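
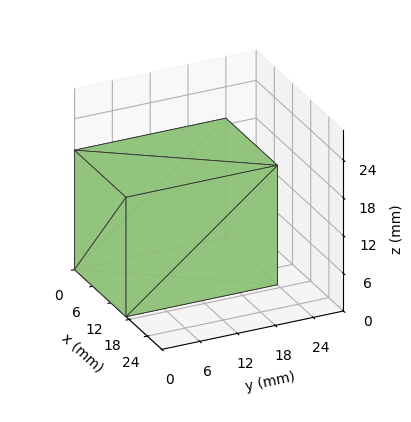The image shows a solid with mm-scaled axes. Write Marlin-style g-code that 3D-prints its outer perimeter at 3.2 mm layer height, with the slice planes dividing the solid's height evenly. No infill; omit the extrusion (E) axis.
Reading the render: the shape is a rectangular box, roughly 17 × 24 mm footprint and 19 mm tall (dimensions read to the nearest mm from the axis ticks). For the g-code, the solid's height is divided into equal slices at the stated Δz and each level perimeter traced with G1 moves after a G0 lift.

; perimeter-only toolpath
G21 ; units = mm
G90 ; absolute positioning
G28 ; home
; layer 1
G0 Z3.2
G0 X0.0 Y0.0
G1 X17.0 Y0.0
G1 X17.0 Y24.0
G1 X0.0 Y24.0
G1 X0.0 Y0.0
; layer 2
G0 Z6.3
G0 X0.0 Y0.0
G1 X17.0 Y0.0
G1 X17.0 Y24.0
G1 X0.0 Y24.0
G1 X0.0 Y0.0
; layer 3
G0 Z9.5
G0 X0.0 Y0.0
G1 X17.0 Y0.0
G1 X17.0 Y24.0
G1 X0.0 Y24.0
G1 X0.0 Y0.0
; layer 4
G0 Z12.7
G0 X0.0 Y0.0
G1 X17.0 Y0.0
G1 X17.0 Y24.0
G1 X0.0 Y24.0
G1 X0.0 Y0.0
; layer 5
G0 Z15.8
G0 X0.0 Y0.0
G1 X17.0 Y0.0
G1 X17.0 Y24.0
G1 X0.0 Y24.0
G1 X0.0 Y0.0
; layer 6
G0 Z19.0
G0 X0.0 Y0.0
G1 X17.0 Y0.0
G1 X17.0 Y24.0
G1 X0.0 Y24.0
G1 X0.0 Y0.0
M2 ; end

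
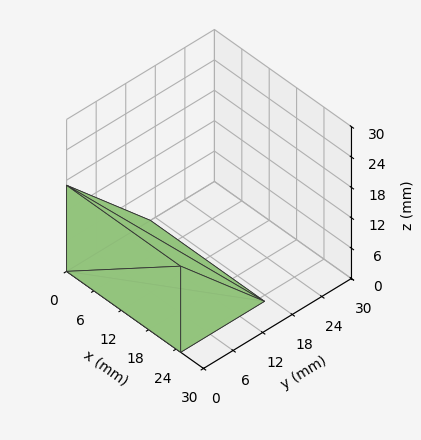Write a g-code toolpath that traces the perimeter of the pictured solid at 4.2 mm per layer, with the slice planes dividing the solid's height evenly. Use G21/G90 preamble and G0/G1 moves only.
Reading the render: the shape is a wedge (ramp): 25 × 17 mm base, rising to 17 mm along the y=0 edge and sloping linearly to z=0 at y=17 (dimensions read to the nearest mm from the axis ticks). For the g-code, the solid's height is divided into equal slices at the stated Δz and each level perimeter traced with G1 moves after a G0 lift.

; perimeter-only toolpath
G21 ; units = mm
G90 ; absolute positioning
G28 ; home
; layer 1
G0 Z4.2
G0 X0.0 Y0.0
G1 X25.0 Y0.0
G1 X25.0 Y12.8
G1 X0.0 Y12.8
G1 X0.0 Y0.0
; layer 2
G0 Z8.5
G0 X0.0 Y0.0
G1 X25.0 Y0.0
G1 X25.0 Y8.5
G1 X0.0 Y8.5
G1 X0.0 Y0.0
; layer 3
G0 Z12.8
G0 X0.0 Y0.0
G1 X25.0 Y0.0
G1 X25.0 Y4.2
G1 X0.0 Y4.2
G1 X0.0 Y0.0
M2 ; end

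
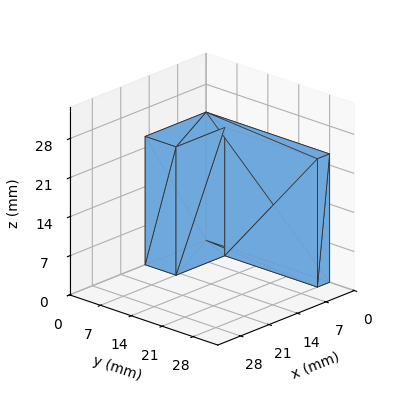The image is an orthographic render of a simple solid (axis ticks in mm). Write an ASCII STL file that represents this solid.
Reading the render: the shape is an L-shaped prism: outer 15 × 28 mm, arm thicknesses ≈ 7 mm (horizontal) and 3 mm (vertical), extruded 23 mm in z (dimensions read to the nearest mm from the axis ticks). For the STL, each face is triangulated and given an outward normal.

solid part
  facet normal 0.0000 0.0000 -1.0000
    outer loop
      vertex 15.0 7.0 0.0
      vertex 15.0 0.0 0.0
      vertex 0.0 0.0 0.0
    endloop
  endfacet
  facet normal 0.0000 0.0000 -1.0000
    outer loop
      vertex 3.0 7.0 0.0
      vertex 15.0 7.0 0.0
      vertex 0.0 0.0 0.0
    endloop
  endfacet
  facet normal 0.0000 0.0000 -1.0000
    outer loop
      vertex 3.0 28.0 0.0
      vertex 3.0 7.0 0.0
      vertex 0.0 0.0 0.0
    endloop
  endfacet
  facet normal 0.0000 0.0000 -1.0000
    outer loop
      vertex 0.0 28.0 0.0
      vertex 3.0 28.0 0.0
      vertex 0.0 0.0 0.0
    endloop
  endfacet
  facet normal 0.0000 0.0000 1.0000
    outer loop
      vertex 0.0 0.0 23.0
      vertex 15.0 0.0 23.0
      vertex 15.0 7.0 23.0
    endloop
  endfacet
  facet normal 0.0000 0.0000 1.0000
    outer loop
      vertex 0.0 0.0 23.0
      vertex 15.0 7.0 23.0
      vertex 3.0 7.0 23.0
    endloop
  endfacet
  facet normal 0.0000 0.0000 1.0000
    outer loop
      vertex 0.0 0.0 23.0
      vertex 3.0 7.0 23.0
      vertex 3.0 28.0 23.0
    endloop
  endfacet
  facet normal 0.0000 0.0000 1.0000
    outer loop
      vertex 0.0 0.0 23.0
      vertex 3.0 28.0 23.0
      vertex 0.0 28.0 23.0
    endloop
  endfacet
  facet normal 0.0000 -1.0000 0.0000
    outer loop
      vertex 0.0 0.0 0.0
      vertex 15.0 0.0 0.0
      vertex 15.0 0.0 23.0
    endloop
  endfacet
  facet normal 0.0000 -1.0000 0.0000
    outer loop
      vertex 0.0 0.0 0.0
      vertex 15.0 0.0 23.0
      vertex 0.0 0.0 23.0
    endloop
  endfacet
  facet normal 1.0000 0.0000 0.0000
    outer loop
      vertex 15.0 0.0 0.0
      vertex 15.0 7.0 0.0
      vertex 15.0 7.0 23.0
    endloop
  endfacet
  facet normal 1.0000 0.0000 0.0000
    outer loop
      vertex 15.0 0.0 0.0
      vertex 15.0 7.0 23.0
      vertex 15.0 0.0 23.0
    endloop
  endfacet
  facet normal 0.0000 1.0000 0.0000
    outer loop
      vertex 15.0 7.0 0.0
      vertex 3.0 7.0 0.0
      vertex 3.0 7.0 23.0
    endloop
  endfacet
  facet normal 0.0000 1.0000 0.0000
    outer loop
      vertex 15.0 7.0 0.0
      vertex 3.0 7.0 23.0
      vertex 15.0 7.0 23.0
    endloop
  endfacet
  facet normal 1.0000 0.0000 0.0000
    outer loop
      vertex 3.0 7.0 0.0
      vertex 3.0 28.0 0.0
      vertex 3.0 28.0 23.0
    endloop
  endfacet
  facet normal 1.0000 0.0000 0.0000
    outer loop
      vertex 3.0 7.0 0.0
      vertex 3.0 28.0 23.0
      vertex 3.0 7.0 23.0
    endloop
  endfacet
  facet normal 0.0000 1.0000 0.0000
    outer loop
      vertex 3.0 28.0 0.0
      vertex 0.0 28.0 0.0
      vertex 0.0 28.0 23.0
    endloop
  endfacet
  facet normal 0.0000 1.0000 0.0000
    outer loop
      vertex 3.0 28.0 0.0
      vertex 0.0 28.0 23.0
      vertex 3.0 28.0 23.0
    endloop
  endfacet
  facet normal -1.0000 0.0000 0.0000
    outer loop
      vertex 0.0 28.0 0.0
      vertex 0.0 0.0 0.0
      vertex 0.0 0.0 23.0
    endloop
  endfacet
  facet normal -1.0000 0.0000 0.0000
    outer loop
      vertex 0.0 28.0 0.0
      vertex 0.0 0.0 23.0
      vertex 0.0 28.0 23.0
    endloop
  endfacet
endsolid part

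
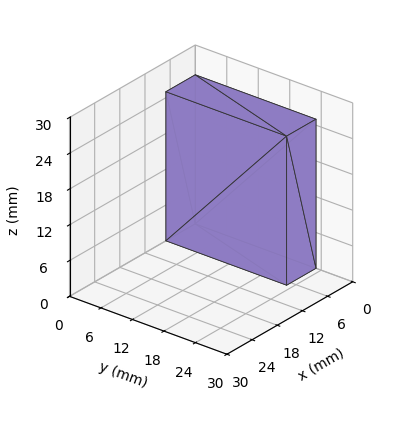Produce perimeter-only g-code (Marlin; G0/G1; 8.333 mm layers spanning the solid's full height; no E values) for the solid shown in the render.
Reading the render: the shape is a rectangular box, roughly 7 × 23 mm footprint and 25 mm tall (dimensions read to the nearest mm from the axis ticks). For the g-code, the solid's height is divided into equal slices at the stated Δz and each level perimeter traced with G1 moves after a G0 lift.

; perimeter-only toolpath
G21 ; units = mm
G90 ; absolute positioning
G28 ; home
; layer 1
G0 Z8.333
G0 X0.000 Y0.000
G1 X7.000 Y0.000
G1 X7.000 Y23.000
G1 X0.000 Y23.000
G1 X0.000 Y0.000
; layer 2
G0 Z16.667
G0 X0.000 Y0.000
G1 X7.000 Y0.000
G1 X7.000 Y23.000
G1 X0.000 Y23.000
G1 X0.000 Y0.000
; layer 3
G0 Z25.000
G0 X0.000 Y0.000
G1 X7.000 Y0.000
G1 X7.000 Y23.000
G1 X0.000 Y23.000
G1 X0.000 Y0.000
M2 ; end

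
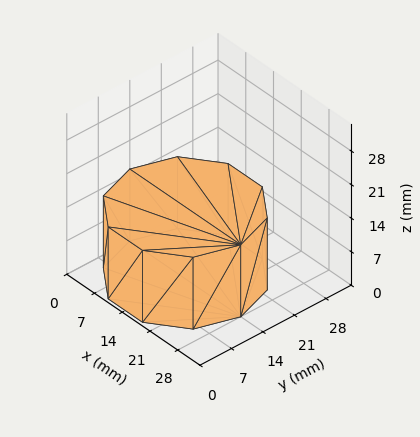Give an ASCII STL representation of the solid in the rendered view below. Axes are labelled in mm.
Reading the render: the shape is a regular 10-sided prism (a cylinder approximated with 10 flat sides), circumscribed radius ≈ 14 mm, height ≈ 15 mm (dimensions read to the nearest mm from the axis ticks). For the STL, each face is triangulated and given an outward normal.

solid part
  facet normal 0.0000 0.0000 -1.0000
    outer loop
      vertex 18.33 27.31 0.00
      vertex 25.33 22.23 0.00
      vertex 28.00 14.00 0.00
    endloop
  endfacet
  facet normal 0.0000 0.0000 -1.0000
    outer loop
      vertex 9.67 27.31 0.00
      vertex 18.33 27.31 0.00
      vertex 28.00 14.00 0.00
    endloop
  endfacet
  facet normal 0.0000 0.0000 -1.0000
    outer loop
      vertex 2.67 22.23 0.00
      vertex 9.67 27.31 0.00
      vertex 28.00 14.00 0.00
    endloop
  endfacet
  facet normal 0.0000 0.0000 -1.0000
    outer loop
      vertex 0.00 14.00 0.00
      vertex 2.67 22.23 0.00
      vertex 28.00 14.00 0.00
    endloop
  endfacet
  facet normal 0.0000 0.0000 -1.0000
    outer loop
      vertex 2.67 5.77 0.00
      vertex 0.00 14.00 0.00
      vertex 28.00 14.00 0.00
    endloop
  endfacet
  facet normal 0.0000 0.0000 -1.0000
    outer loop
      vertex 9.67 0.69 0.00
      vertex 2.67 5.77 0.00
      vertex 28.00 14.00 0.00
    endloop
  endfacet
  facet normal 0.0000 0.0000 -1.0000
    outer loop
      vertex 18.33 0.69 0.00
      vertex 9.67 0.69 0.00
      vertex 28.00 14.00 0.00
    endloop
  endfacet
  facet normal 0.0000 0.0000 -1.0000
    outer loop
      vertex 25.33 5.77 0.00
      vertex 18.33 0.69 0.00
      vertex 28.00 14.00 0.00
    endloop
  endfacet
  facet normal 0.0000 0.0000 1.0000
    outer loop
      vertex 28.00 14.00 15.00
      vertex 25.33 22.23 15.00
      vertex 18.33 27.31 15.00
    endloop
  endfacet
  facet normal 0.0000 0.0000 1.0000
    outer loop
      vertex 28.00 14.00 15.00
      vertex 18.33 27.31 15.00
      vertex 9.67 27.31 15.00
    endloop
  endfacet
  facet normal 0.0000 0.0000 1.0000
    outer loop
      vertex 28.00 14.00 15.00
      vertex 9.67 27.31 15.00
      vertex 2.67 22.23 15.00
    endloop
  endfacet
  facet normal 0.0000 0.0000 1.0000
    outer loop
      vertex 28.00 14.00 15.00
      vertex 2.67 22.23 15.00
      vertex 0.00 14.00 15.00
    endloop
  endfacet
  facet normal 0.0000 0.0000 1.0000
    outer loop
      vertex 28.00 14.00 15.00
      vertex 0.00 14.00 15.00
      vertex 2.67 5.77 15.00
    endloop
  endfacet
  facet normal 0.0000 0.0000 1.0000
    outer loop
      vertex 28.00 14.00 15.00
      vertex 2.67 5.77 15.00
      vertex 9.67 0.69 15.00
    endloop
  endfacet
  facet normal 0.0000 0.0000 1.0000
    outer loop
      vertex 28.00 14.00 15.00
      vertex 9.67 0.69 15.00
      vertex 18.33 0.69 15.00
    endloop
  endfacet
  facet normal 0.0000 0.0000 1.0000
    outer loop
      vertex 28.00 14.00 15.00
      vertex 18.33 0.69 15.00
      vertex 25.33 5.77 15.00
    endloop
  endfacet
  facet normal 0.9512 0.3086 0.0000
    outer loop
      vertex 28.00 14.00 0.00
      vertex 25.33 22.23 0.00
      vertex 25.33 22.23 15.00
    endloop
  endfacet
  facet normal 0.9512 0.3086 0.0000
    outer loop
      vertex 28.00 14.00 0.00
      vertex 25.33 22.23 15.00
      vertex 28.00 14.00 15.00
    endloop
  endfacet
  facet normal 0.5873 0.8093 0.0000
    outer loop
      vertex 25.33 22.23 0.00
      vertex 18.33 27.31 0.00
      vertex 18.33 27.31 15.00
    endloop
  endfacet
  facet normal 0.5873 0.8093 0.0000
    outer loop
      vertex 25.33 22.23 0.00
      vertex 18.33 27.31 15.00
      vertex 25.33 22.23 15.00
    endloop
  endfacet
  facet normal 0.0000 1.0000 0.0000
    outer loop
      vertex 18.33 27.31 0.00
      vertex 9.67 27.31 0.00
      vertex 9.67 27.31 15.00
    endloop
  endfacet
  facet normal 0.0000 1.0000 0.0000
    outer loop
      vertex 18.33 27.31 0.00
      vertex 9.67 27.31 15.00
      vertex 18.33 27.31 15.00
    endloop
  endfacet
  facet normal -0.5873 0.8093 0.0000
    outer loop
      vertex 9.67 27.31 0.00
      vertex 2.67 22.23 0.00
      vertex 2.67 22.23 15.00
    endloop
  endfacet
  facet normal -0.5873 0.8093 0.0000
    outer loop
      vertex 9.67 27.31 0.00
      vertex 2.67 22.23 15.00
      vertex 9.67 27.31 15.00
    endloop
  endfacet
  facet normal -0.9512 0.3086 0.0000
    outer loop
      vertex 2.67 22.23 0.00
      vertex 0.00 14.00 0.00
      vertex 0.00 14.00 15.00
    endloop
  endfacet
  facet normal -0.9512 0.3086 0.0000
    outer loop
      vertex 2.67 22.23 0.00
      vertex 0.00 14.00 15.00
      vertex 2.67 22.23 15.00
    endloop
  endfacet
  facet normal -0.9512 -0.3086 0.0000
    outer loop
      vertex 0.00 14.00 0.00
      vertex 2.67 5.77 0.00
      vertex 2.67 5.77 15.00
    endloop
  endfacet
  facet normal -0.9512 -0.3086 0.0000
    outer loop
      vertex 0.00 14.00 0.00
      vertex 2.67 5.77 15.00
      vertex 0.00 14.00 15.00
    endloop
  endfacet
  facet normal -0.5873 -0.8093 0.0000
    outer loop
      vertex 2.67 5.77 0.00
      vertex 9.67 0.69 0.00
      vertex 9.67 0.69 15.00
    endloop
  endfacet
  facet normal -0.5873 -0.8093 0.0000
    outer loop
      vertex 2.67 5.77 0.00
      vertex 9.67 0.69 15.00
      vertex 2.67 5.77 15.00
    endloop
  endfacet
  facet normal 0.0000 -1.0000 0.0000
    outer loop
      vertex 9.67 0.69 0.00
      vertex 18.33 0.69 0.00
      vertex 18.33 0.69 15.00
    endloop
  endfacet
  facet normal 0.0000 -1.0000 0.0000
    outer loop
      vertex 9.67 0.69 0.00
      vertex 18.33 0.69 15.00
      vertex 9.67 0.69 15.00
    endloop
  endfacet
  facet normal 0.5873 -0.8093 0.0000
    outer loop
      vertex 18.33 0.69 0.00
      vertex 25.33 5.77 0.00
      vertex 25.33 5.77 15.00
    endloop
  endfacet
  facet normal 0.5873 -0.8093 0.0000
    outer loop
      vertex 18.33 0.69 0.00
      vertex 25.33 5.77 15.00
      vertex 18.33 0.69 15.00
    endloop
  endfacet
  facet normal 0.9512 -0.3086 0.0000
    outer loop
      vertex 25.33 5.77 0.00
      vertex 28.00 14.00 0.00
      vertex 28.00 14.00 15.00
    endloop
  endfacet
  facet normal 0.9512 -0.3086 0.0000
    outer loop
      vertex 25.33 5.77 0.00
      vertex 28.00 14.00 15.00
      vertex 25.33 5.77 15.00
    endloop
  endfacet
endsolid part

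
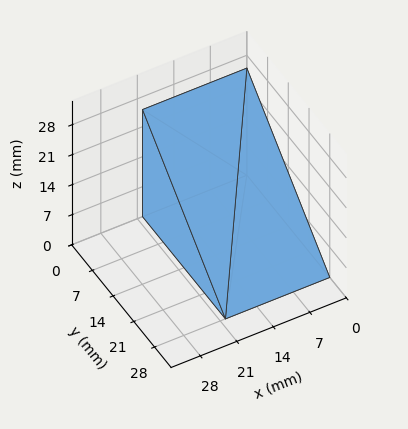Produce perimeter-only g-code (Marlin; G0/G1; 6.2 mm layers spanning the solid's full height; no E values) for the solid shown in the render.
Reading the render: the shape is a wedge (ramp): 20 × 28 mm base, rising to 25 mm along the y=0 edge and sloping linearly to z=0 at y=28 (dimensions read to the nearest mm from the axis ticks). For the g-code, the solid's height is divided into equal slices at the stated Δz and each level perimeter traced with G1 moves after a G0 lift.

; perimeter-only toolpath
G21 ; units = mm
G90 ; absolute positioning
G28 ; home
; layer 1
G0 Z6.2
G0 X0.0 Y0.0
G1 X20.0 Y0.0
G1 X20.0 Y21.0
G1 X0.0 Y21.0
G1 X0.0 Y0.0
; layer 2
G0 Z12.5
G0 X0.0 Y0.0
G1 X20.0 Y0.0
G1 X20.0 Y14.0
G1 X0.0 Y14.0
G1 X0.0 Y0.0
; layer 3
G0 Z18.8
G0 X0.0 Y0.0
G1 X20.0 Y0.0
G1 X20.0 Y7.0
G1 X0.0 Y7.0
G1 X0.0 Y0.0
M2 ; end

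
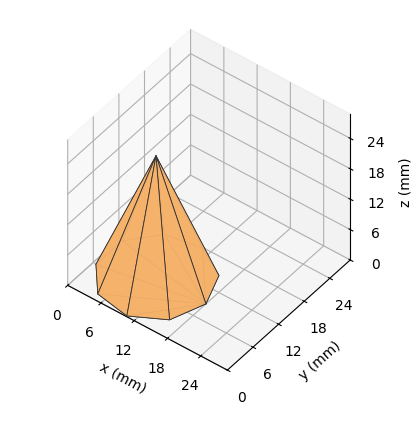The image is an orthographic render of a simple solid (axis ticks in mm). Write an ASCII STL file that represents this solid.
Reading the render: the shape is a regular 9-sided pyramid, base circumscribed radius ≈ 9 mm, apex at z ≈ 24 mm (dimensions read to the nearest mm from the axis ticks). For the STL, each face is triangulated and given an outward normal.

solid part
  facet normal 0.0000 0.0000 -1.0000
    outer loop
      vertex 10.563 17.863 0.000
      vertex 15.894 14.785 0.000
      vertex 18.000 9.000 0.000
    endloop
  endfacet
  facet normal 0.0000 0.0000 -1.0000
    outer loop
      vertex 4.500 16.794 0.000
      vertex 10.563 17.863 0.000
      vertex 18.000 9.000 0.000
    endloop
  endfacet
  facet normal 0.0000 0.0000 -1.0000
    outer loop
      vertex 0.543 12.078 0.000
      vertex 4.500 16.794 0.000
      vertex 18.000 9.000 0.000
    endloop
  endfacet
  facet normal 0.0000 0.0000 -1.0000
    outer loop
      vertex 0.543 5.922 0.000
      vertex 0.543 12.078 0.000
      vertex 18.000 9.000 0.000
    endloop
  endfacet
  facet normal 0.0000 0.0000 -1.0000
    outer loop
      vertex 4.500 1.206 0.000
      vertex 0.543 5.922 0.000
      vertex 18.000 9.000 0.000
    endloop
  endfacet
  facet normal 0.0000 0.0000 -1.0000
    outer loop
      vertex 10.563 0.137 0.000
      vertex 4.500 1.206 0.000
      vertex 18.000 9.000 0.000
    endloop
  endfacet
  facet normal 0.0000 0.0000 -1.0000
    outer loop
      vertex 15.894 3.215 0.000
      vertex 10.563 0.137 0.000
      vertex 18.000 9.000 0.000
    endloop
  endfacet
  facet normal 0.8863 0.3226 0.3323
    outer loop
      vertex 18.000 9.000 0.000
      vertex 15.894 14.785 0.000
      vertex 9.000 9.000 24.000
    endloop
  endfacet
  facet normal 0.4716 0.8168 0.3323
    outer loop
      vertex 15.894 14.785 0.000
      vertex 10.563 17.863 0.000
      vertex 9.000 9.000 24.000
    endloop
  endfacet
  facet normal -0.1638 0.9288 0.3323
    outer loop
      vertex 10.563 17.863 0.000
      vertex 4.500 16.794 0.000
      vertex 9.000 9.000 24.000
    endloop
  endfacet
  facet normal -0.7225 0.6062 0.3323
    outer loop
      vertex 4.500 16.794 0.000
      vertex 0.543 12.078 0.000
      vertex 9.000 9.000 24.000
    endloop
  endfacet
  facet normal -0.9432 0.0000 0.3323
    outer loop
      vertex 0.543 12.078 0.000
      vertex 0.543 5.922 0.000
      vertex 9.000 9.000 24.000
    endloop
  endfacet
  facet normal -0.7225 -0.6062 0.3323
    outer loop
      vertex 0.543 5.922 0.000
      vertex 4.500 1.206 0.000
      vertex 9.000 9.000 24.000
    endloop
  endfacet
  facet normal -0.1638 -0.9288 0.3323
    outer loop
      vertex 4.500 1.206 0.000
      vertex 10.563 0.137 0.000
      vertex 9.000 9.000 24.000
    endloop
  endfacet
  facet normal 0.4716 -0.8168 0.3323
    outer loop
      vertex 10.563 0.137 0.000
      vertex 15.894 3.215 0.000
      vertex 9.000 9.000 24.000
    endloop
  endfacet
  facet normal 0.8863 -0.3226 0.3323
    outer loop
      vertex 15.894 3.215 0.000
      vertex 18.000 9.000 0.000
      vertex 9.000 9.000 24.000
    endloop
  endfacet
endsolid part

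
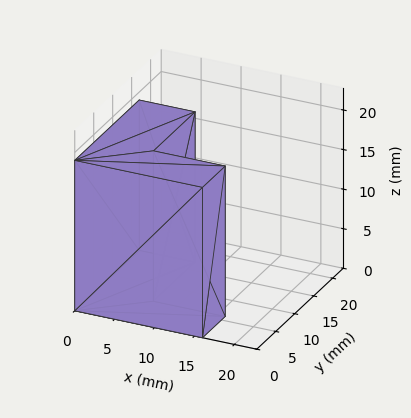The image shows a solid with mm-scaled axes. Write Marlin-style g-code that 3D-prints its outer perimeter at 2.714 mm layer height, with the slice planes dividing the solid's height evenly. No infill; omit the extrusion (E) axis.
Reading the render: the shape is an L-shaped prism: outer 16 × 17 mm, arm thicknesses ≈ 6 mm (horizontal) and 7 mm (vertical), extruded 19 mm in z (dimensions read to the nearest mm from the axis ticks). For the g-code, the solid's height is divided into equal slices at the stated Δz and each level perimeter traced with G1 moves after a G0 lift.

; perimeter-only toolpath
G21 ; units = mm
G90 ; absolute positioning
G28 ; home
; layer 1
G0 Z2.714
G0 X0.000 Y0.000
G1 X16.000 Y0.000
G1 X16.000 Y6.000
G1 X7.000 Y6.000
G1 X7.000 Y17.000
G1 X0.000 Y17.000
G1 X0.000 Y0.000
; layer 2
G0 Z5.429
G0 X0.000 Y0.000
G1 X16.000 Y0.000
G1 X16.000 Y6.000
G1 X7.000 Y6.000
G1 X7.000 Y17.000
G1 X0.000 Y17.000
G1 X0.000 Y0.000
; layer 3
G0 Z8.143
G0 X0.000 Y0.000
G1 X16.000 Y0.000
G1 X16.000 Y6.000
G1 X7.000 Y6.000
G1 X7.000 Y17.000
G1 X0.000 Y17.000
G1 X0.000 Y0.000
; layer 4
G0 Z10.857
G0 X0.000 Y0.000
G1 X16.000 Y0.000
G1 X16.000 Y6.000
G1 X7.000 Y6.000
G1 X7.000 Y17.000
G1 X0.000 Y17.000
G1 X0.000 Y0.000
; layer 5
G0 Z13.571
G0 X0.000 Y0.000
G1 X16.000 Y0.000
G1 X16.000 Y6.000
G1 X7.000 Y6.000
G1 X7.000 Y17.000
G1 X0.000 Y17.000
G1 X0.000 Y0.000
; layer 6
G0 Z16.286
G0 X0.000 Y0.000
G1 X16.000 Y0.000
G1 X16.000 Y6.000
G1 X7.000 Y6.000
G1 X7.000 Y17.000
G1 X0.000 Y17.000
G1 X0.000 Y0.000
; layer 7
G0 Z19.000
G0 X0.000 Y0.000
G1 X16.000 Y0.000
G1 X16.000 Y6.000
G1 X7.000 Y6.000
G1 X7.000 Y17.000
G1 X0.000 Y17.000
G1 X0.000 Y0.000
M2 ; end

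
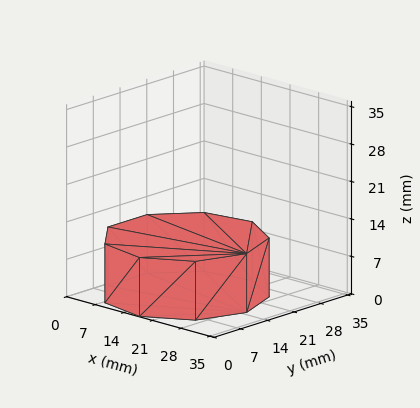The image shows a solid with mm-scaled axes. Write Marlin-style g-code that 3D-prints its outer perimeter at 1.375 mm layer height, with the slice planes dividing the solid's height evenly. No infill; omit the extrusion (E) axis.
Reading the render: the shape is a regular 9-sided prism (a cylinder approximated with 9 flat sides), circumscribed radius ≈ 15 mm, height ≈ 11 mm (dimensions read to the nearest mm from the axis ticks). For the g-code, the solid's height is divided into equal slices at the stated Δz and each level perimeter traced with G1 moves after a G0 lift.

; perimeter-only toolpath
G21 ; units = mm
G90 ; absolute positioning
G28 ; home
; layer 1
G0 Z1.375
G0 X30.000 Y15.000
G1 X26.491 Y24.642
G1 X17.605 Y29.772
G1 X7.500 Y27.990
G1 X0.905 Y20.130
G1 X0.905 Y9.870
G1 X7.500 Y2.010
G1 X17.605 Y0.228
G1 X26.491 Y5.358
G1 X30.000 Y15.000
; layer 2
G0 Z2.750
G0 X30.000 Y15.000
G1 X26.491 Y24.642
G1 X17.605 Y29.772
G1 X7.500 Y27.990
G1 X0.905 Y20.130
G1 X0.905 Y9.870
G1 X7.500 Y2.010
G1 X17.605 Y0.228
G1 X26.491 Y5.358
G1 X30.000 Y15.000
; layer 3
G0 Z4.125
G0 X30.000 Y15.000
G1 X26.491 Y24.642
G1 X17.605 Y29.772
G1 X7.500 Y27.990
G1 X0.905 Y20.130
G1 X0.905 Y9.870
G1 X7.500 Y2.010
G1 X17.605 Y0.228
G1 X26.491 Y5.358
G1 X30.000 Y15.000
; layer 4
G0 Z5.500
G0 X30.000 Y15.000
G1 X26.491 Y24.642
G1 X17.605 Y29.772
G1 X7.500 Y27.990
G1 X0.905 Y20.130
G1 X0.905 Y9.870
G1 X7.500 Y2.010
G1 X17.605 Y0.228
G1 X26.491 Y5.358
G1 X30.000 Y15.000
; layer 5
G0 Z6.875
G0 X30.000 Y15.000
G1 X26.491 Y24.642
G1 X17.605 Y29.772
G1 X7.500 Y27.990
G1 X0.905 Y20.130
G1 X0.905 Y9.870
G1 X7.500 Y2.010
G1 X17.605 Y0.228
G1 X26.491 Y5.358
G1 X30.000 Y15.000
; layer 6
G0 Z8.250
G0 X30.000 Y15.000
G1 X26.491 Y24.642
G1 X17.605 Y29.772
G1 X7.500 Y27.990
G1 X0.905 Y20.130
G1 X0.905 Y9.870
G1 X7.500 Y2.010
G1 X17.605 Y0.228
G1 X26.491 Y5.358
G1 X30.000 Y15.000
; layer 7
G0 Z9.625
G0 X30.000 Y15.000
G1 X26.491 Y24.642
G1 X17.605 Y29.772
G1 X7.500 Y27.990
G1 X0.905 Y20.130
G1 X0.905 Y9.870
G1 X7.500 Y2.010
G1 X17.605 Y0.228
G1 X26.491 Y5.358
G1 X30.000 Y15.000
; layer 8
G0 Z11.000
G0 X30.000 Y15.000
G1 X26.491 Y24.642
G1 X17.605 Y29.772
G1 X7.500 Y27.990
G1 X0.905 Y20.130
G1 X0.905 Y9.870
G1 X7.500 Y2.010
G1 X17.605 Y0.228
G1 X26.491 Y5.358
G1 X30.000 Y15.000
M2 ; end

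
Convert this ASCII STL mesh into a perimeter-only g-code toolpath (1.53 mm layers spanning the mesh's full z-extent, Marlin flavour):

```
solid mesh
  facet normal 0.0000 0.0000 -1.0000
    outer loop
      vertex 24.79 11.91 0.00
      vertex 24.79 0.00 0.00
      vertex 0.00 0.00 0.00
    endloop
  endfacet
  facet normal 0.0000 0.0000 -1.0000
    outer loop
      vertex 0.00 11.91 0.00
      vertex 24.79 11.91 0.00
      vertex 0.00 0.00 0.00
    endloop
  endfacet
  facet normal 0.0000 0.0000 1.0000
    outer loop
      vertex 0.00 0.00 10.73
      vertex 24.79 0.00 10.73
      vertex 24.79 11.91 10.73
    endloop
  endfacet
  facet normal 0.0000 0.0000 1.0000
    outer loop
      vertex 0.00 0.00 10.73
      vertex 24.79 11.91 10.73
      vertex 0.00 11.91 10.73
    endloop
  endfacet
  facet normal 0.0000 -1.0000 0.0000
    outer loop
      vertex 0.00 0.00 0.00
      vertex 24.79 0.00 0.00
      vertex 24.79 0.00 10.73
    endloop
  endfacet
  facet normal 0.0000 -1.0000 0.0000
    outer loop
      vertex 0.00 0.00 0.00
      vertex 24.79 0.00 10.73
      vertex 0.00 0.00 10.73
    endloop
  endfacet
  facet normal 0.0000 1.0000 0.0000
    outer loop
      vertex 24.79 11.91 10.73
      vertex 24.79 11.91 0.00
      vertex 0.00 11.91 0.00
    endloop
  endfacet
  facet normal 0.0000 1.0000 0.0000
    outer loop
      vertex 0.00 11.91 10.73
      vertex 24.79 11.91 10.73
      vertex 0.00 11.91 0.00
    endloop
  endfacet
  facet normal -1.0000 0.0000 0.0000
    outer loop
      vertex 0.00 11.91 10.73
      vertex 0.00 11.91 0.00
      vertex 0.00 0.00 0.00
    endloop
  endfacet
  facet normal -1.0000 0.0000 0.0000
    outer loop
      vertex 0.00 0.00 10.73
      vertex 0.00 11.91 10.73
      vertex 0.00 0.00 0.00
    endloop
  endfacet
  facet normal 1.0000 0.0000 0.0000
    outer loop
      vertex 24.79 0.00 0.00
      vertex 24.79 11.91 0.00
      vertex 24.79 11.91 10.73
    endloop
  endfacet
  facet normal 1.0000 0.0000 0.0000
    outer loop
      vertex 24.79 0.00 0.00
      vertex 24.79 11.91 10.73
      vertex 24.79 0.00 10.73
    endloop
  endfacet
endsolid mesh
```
; perimeter-only toolpath
G21 ; units = mm
G90 ; absolute positioning
G28 ; home
; layer 1
G0 Z1.53
G0 X0.00 Y0.00
G1 X24.79 Y0.00
G1 X24.79 Y11.91
G1 X0.00 Y11.91
G1 X0.00 Y0.00
; layer 2
G0 Z3.07
G0 X0.00 Y0.00
G1 X24.79 Y0.00
G1 X24.79 Y11.91
G1 X0.00 Y11.91
G1 X0.00 Y0.00
; layer 3
G0 Z4.60
G0 X0.00 Y0.00
G1 X24.79 Y0.00
G1 X24.79 Y11.91
G1 X0.00 Y11.91
G1 X0.00 Y0.00
; layer 4
G0 Z6.13
G0 X0.00 Y0.00
G1 X24.79 Y0.00
G1 X24.79 Y11.91
G1 X0.00 Y11.91
G1 X0.00 Y0.00
; layer 5
G0 Z7.66
G0 X0.00 Y0.00
G1 X24.79 Y0.00
G1 X24.79 Y11.91
G1 X0.00 Y11.91
G1 X0.00 Y0.00
; layer 6
G0 Z9.20
G0 X0.00 Y0.00
G1 X24.79 Y0.00
G1 X24.79 Y11.91
G1 X0.00 Y11.91
G1 X0.00 Y0.00
; layer 7
G0 Z10.73
G0 X0.00 Y0.00
G1 X24.79 Y0.00
G1 X24.79 Y11.91
G1 X0.00 Y11.91
G1 X0.00 Y0.00
M2 ; end

The solid is a rectangular box, roughly 24.8 × 11.9 mm footprint and 10.7 mm tall. Slicing at Δz = 1.53 mm — 7 equal slices spanning the solid's height, so layer i sits at z = i·h/7 — gives 7 non-empty perimeters. Each is a 4-segment closed polygon; G0 lifts to the layer z and rapids to the start vertex, then G1 traces the edges.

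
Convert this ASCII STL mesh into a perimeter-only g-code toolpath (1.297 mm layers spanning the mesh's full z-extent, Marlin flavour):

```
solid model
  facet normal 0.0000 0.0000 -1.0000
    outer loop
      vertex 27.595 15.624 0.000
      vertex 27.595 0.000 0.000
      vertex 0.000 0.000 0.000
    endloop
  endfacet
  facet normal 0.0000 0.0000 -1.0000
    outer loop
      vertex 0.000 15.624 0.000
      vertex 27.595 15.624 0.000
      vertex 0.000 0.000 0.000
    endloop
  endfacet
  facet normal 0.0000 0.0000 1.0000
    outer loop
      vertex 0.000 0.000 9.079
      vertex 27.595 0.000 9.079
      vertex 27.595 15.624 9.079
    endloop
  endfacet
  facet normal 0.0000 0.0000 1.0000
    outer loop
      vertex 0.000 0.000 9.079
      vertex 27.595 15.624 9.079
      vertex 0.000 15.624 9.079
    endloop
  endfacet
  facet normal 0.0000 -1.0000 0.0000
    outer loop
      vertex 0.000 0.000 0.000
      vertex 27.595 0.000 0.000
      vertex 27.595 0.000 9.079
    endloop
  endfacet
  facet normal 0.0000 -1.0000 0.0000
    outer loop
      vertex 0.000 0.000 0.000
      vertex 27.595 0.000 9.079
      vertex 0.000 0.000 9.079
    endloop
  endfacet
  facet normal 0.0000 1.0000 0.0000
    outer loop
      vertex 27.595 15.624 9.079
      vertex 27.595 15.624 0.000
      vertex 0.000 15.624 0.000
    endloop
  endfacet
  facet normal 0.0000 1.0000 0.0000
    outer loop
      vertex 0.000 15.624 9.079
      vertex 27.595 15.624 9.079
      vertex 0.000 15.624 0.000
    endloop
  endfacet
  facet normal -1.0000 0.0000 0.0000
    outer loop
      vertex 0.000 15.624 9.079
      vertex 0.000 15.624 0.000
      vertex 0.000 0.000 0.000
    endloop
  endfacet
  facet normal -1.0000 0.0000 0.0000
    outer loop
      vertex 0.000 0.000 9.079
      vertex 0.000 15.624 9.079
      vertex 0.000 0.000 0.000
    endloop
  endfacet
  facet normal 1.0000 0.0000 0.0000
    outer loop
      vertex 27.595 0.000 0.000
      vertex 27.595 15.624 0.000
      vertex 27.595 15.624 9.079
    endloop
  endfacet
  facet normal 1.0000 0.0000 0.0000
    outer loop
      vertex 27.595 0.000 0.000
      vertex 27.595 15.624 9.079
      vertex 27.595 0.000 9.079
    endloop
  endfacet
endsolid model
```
; perimeter-only toolpath
G21 ; units = mm
G90 ; absolute positioning
G28 ; home
; layer 1
G0 Z1.297
G0 X0.000 Y0.000
G1 X27.595 Y0.000
G1 X27.595 Y15.624
G1 X0.000 Y15.624
G1 X0.000 Y0.000
; layer 2
G0 Z2.594
G0 X0.000 Y0.000
G1 X27.595 Y0.000
G1 X27.595 Y15.624
G1 X0.000 Y15.624
G1 X0.000 Y0.000
; layer 3
G0 Z3.891
G0 X0.000 Y0.000
G1 X27.595 Y0.000
G1 X27.595 Y15.624
G1 X0.000 Y15.624
G1 X0.000 Y0.000
; layer 4
G0 Z5.188
G0 X0.000 Y0.000
G1 X27.595 Y0.000
G1 X27.595 Y15.624
G1 X0.000 Y15.624
G1 X0.000 Y0.000
; layer 5
G0 Z6.485
G0 X0.000 Y0.000
G1 X27.595 Y0.000
G1 X27.595 Y15.624
G1 X0.000 Y15.624
G1 X0.000 Y0.000
; layer 6
G0 Z7.782
G0 X0.000 Y0.000
G1 X27.595 Y0.000
G1 X27.595 Y15.624
G1 X0.000 Y15.624
G1 X0.000 Y0.000
; layer 7
G0 Z9.079
G0 X0.000 Y0.000
G1 X27.595 Y0.000
G1 X27.595 Y15.624
G1 X0.000 Y15.624
G1 X0.000 Y0.000
M2 ; end

The solid is a rectangular box, roughly 27.6 × 15.6 mm footprint and 9.08 mm tall. Slicing at Δz = 1.297 mm — 7 equal slices spanning the solid's height, so layer i sits at z = i·h/7 — gives 7 non-empty perimeters. Each is a 4-segment closed polygon; G0 lifts to the layer z and rapids to the start vertex, then G1 traces the edges.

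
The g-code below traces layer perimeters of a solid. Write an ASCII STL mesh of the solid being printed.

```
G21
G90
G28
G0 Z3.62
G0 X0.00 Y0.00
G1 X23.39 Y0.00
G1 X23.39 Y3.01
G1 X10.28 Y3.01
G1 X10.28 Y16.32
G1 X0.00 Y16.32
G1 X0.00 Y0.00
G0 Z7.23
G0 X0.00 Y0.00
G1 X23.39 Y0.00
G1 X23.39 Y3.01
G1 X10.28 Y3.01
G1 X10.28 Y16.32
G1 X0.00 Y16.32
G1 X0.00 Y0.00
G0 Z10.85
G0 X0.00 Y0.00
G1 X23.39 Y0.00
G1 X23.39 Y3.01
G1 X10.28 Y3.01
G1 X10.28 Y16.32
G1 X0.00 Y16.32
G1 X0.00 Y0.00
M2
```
solid part
  facet normal 0.0000 0.0000 -1.0000
    outer loop
      vertex 23.39 3.01 0.00
      vertex 23.39 0.00 0.00
      vertex 0.00 0.00 0.00
    endloop
  endfacet
  facet normal 0.0000 0.0000 -1.0000
    outer loop
      vertex 10.28 3.01 0.00
      vertex 23.39 3.01 0.00
      vertex 0.00 0.00 0.00
    endloop
  endfacet
  facet normal 0.0000 0.0000 -1.0000
    outer loop
      vertex 10.28 16.32 0.00
      vertex 10.28 3.01 0.00
      vertex 0.00 0.00 0.00
    endloop
  endfacet
  facet normal 0.0000 0.0000 -1.0000
    outer loop
      vertex 0.00 16.32 0.00
      vertex 10.28 16.32 0.00
      vertex 0.00 0.00 0.00
    endloop
  endfacet
  facet normal 0.0000 0.0000 1.0000
    outer loop
      vertex 0.00 0.00 10.85
      vertex 23.39 0.00 10.85
      vertex 23.39 3.01 10.85
    endloop
  endfacet
  facet normal 0.0000 0.0000 1.0000
    outer loop
      vertex 0.00 0.00 10.85
      vertex 23.39 3.01 10.85
      vertex 10.28 3.01 10.85
    endloop
  endfacet
  facet normal 0.0000 0.0000 1.0000
    outer loop
      vertex 0.00 0.00 10.85
      vertex 10.28 3.01 10.85
      vertex 10.28 16.32 10.85
    endloop
  endfacet
  facet normal 0.0000 0.0000 1.0000
    outer loop
      vertex 0.00 0.00 10.85
      vertex 10.28 16.32 10.85
      vertex 0.00 16.32 10.85
    endloop
  endfacet
  facet normal 0.0000 -1.0000 0.0000
    outer loop
      vertex 0.00 0.00 0.00
      vertex 23.39 0.00 0.00
      vertex 23.39 0.00 10.85
    endloop
  endfacet
  facet normal 0.0000 -1.0000 0.0000
    outer loop
      vertex 0.00 0.00 0.00
      vertex 23.39 0.00 10.85
      vertex 0.00 0.00 10.85
    endloop
  endfacet
  facet normal 1.0000 0.0000 0.0000
    outer loop
      vertex 23.39 0.00 0.00
      vertex 23.39 3.01 0.00
      vertex 23.39 3.01 10.85
    endloop
  endfacet
  facet normal 1.0000 0.0000 0.0000
    outer loop
      vertex 23.39 0.00 0.00
      vertex 23.39 3.01 10.85
      vertex 23.39 0.00 10.85
    endloop
  endfacet
  facet normal 0.0000 1.0000 0.0000
    outer loop
      vertex 23.39 3.01 0.00
      vertex 10.28 3.01 0.00
      vertex 10.28 3.01 10.85
    endloop
  endfacet
  facet normal 0.0000 1.0000 0.0000
    outer loop
      vertex 23.39 3.01 0.00
      vertex 10.28 3.01 10.85
      vertex 23.39 3.01 10.85
    endloop
  endfacet
  facet normal 1.0000 0.0000 0.0000
    outer loop
      vertex 10.28 3.01 0.00
      vertex 10.28 16.32 0.00
      vertex 10.28 16.32 10.85
    endloop
  endfacet
  facet normal 1.0000 0.0000 0.0000
    outer loop
      vertex 10.28 3.01 0.00
      vertex 10.28 16.32 10.85
      vertex 10.28 3.01 10.85
    endloop
  endfacet
  facet normal 0.0000 1.0000 0.0000
    outer loop
      vertex 10.28 16.32 0.00
      vertex 0.00 16.32 0.00
      vertex 0.00 16.32 10.85
    endloop
  endfacet
  facet normal 0.0000 1.0000 0.0000
    outer loop
      vertex 10.28 16.32 0.00
      vertex 0.00 16.32 10.85
      vertex 10.28 16.32 10.85
    endloop
  endfacet
  facet normal -1.0000 0.0000 0.0000
    outer loop
      vertex 0.00 16.32 0.00
      vertex 0.00 0.00 0.00
      vertex 0.00 0.00 10.85
    endloop
  endfacet
  facet normal -1.0000 0.0000 0.0000
    outer loop
      vertex 0.00 16.32 0.00
      vertex 0.00 0.00 10.85
      vertex 0.00 16.32 10.85
    endloop
  endfacet
endsolid part

The G0 Z moves step by Δz≈3.62 mm. Every layer's G1 loop is the same polygon, so the solid is a straight extrusion of it from z=0 to z≈10.8. Closing with flat bottom and top caps and triangulating gives 20 facets — an L-shaped prism: outer 23.4 × 16.3 mm, arm thicknesses ≈ 3.01 mm (horizontal) and 10.3 mm (vertical), extruded 10.8 mm in z.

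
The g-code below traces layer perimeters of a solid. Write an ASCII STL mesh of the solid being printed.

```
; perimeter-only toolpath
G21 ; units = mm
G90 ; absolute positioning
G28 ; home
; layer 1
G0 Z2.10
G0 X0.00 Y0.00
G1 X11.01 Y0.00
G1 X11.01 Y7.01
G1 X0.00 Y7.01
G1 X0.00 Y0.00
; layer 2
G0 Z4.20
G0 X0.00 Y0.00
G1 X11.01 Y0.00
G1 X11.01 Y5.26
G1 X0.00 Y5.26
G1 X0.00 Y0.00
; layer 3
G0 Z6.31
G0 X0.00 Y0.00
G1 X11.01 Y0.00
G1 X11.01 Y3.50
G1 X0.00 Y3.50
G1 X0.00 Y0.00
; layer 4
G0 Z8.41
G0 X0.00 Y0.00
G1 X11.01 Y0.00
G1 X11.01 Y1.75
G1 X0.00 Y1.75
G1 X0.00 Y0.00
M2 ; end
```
solid part
  facet normal 0.0000 0.0000 -1.0000
    outer loop
      vertex 11.01 8.76 0.00
      vertex 11.01 0.00 0.00
      vertex 0.00 0.00 0.00
    endloop
  endfacet
  facet normal 0.0000 0.0000 -1.0000
    outer loop
      vertex 0.00 8.76 0.00
      vertex 11.01 8.76 0.00
      vertex 0.00 0.00 0.00
    endloop
  endfacet
  facet normal 0.0000 -1.0000 0.0000
    outer loop
      vertex 0.00 0.00 0.00
      vertex 11.01 0.00 0.00
      vertex 11.01 0.00 10.51
    endloop
  endfacet
  facet normal 0.0000 -1.0000 0.0000
    outer loop
      vertex 0.00 0.00 0.00
      vertex 11.01 0.00 10.51
      vertex 0.00 0.00 10.51
    endloop
  endfacet
  facet normal 0.0000 0.7682 0.6403
    outer loop
      vertex 0.00 0.00 10.51
      vertex 11.01 0.00 10.51
      vertex 11.01 8.76 0.00
    endloop
  endfacet
  facet normal 0.0000 0.7682 0.6403
    outer loop
      vertex 0.00 0.00 10.51
      vertex 11.01 8.76 0.00
      vertex 0.00 8.76 0.00
    endloop
  endfacet
  facet normal -1.0000 0.0000 0.0000
    outer loop
      vertex 0.00 0.00 10.51
      vertex 0.00 8.76 0.00
      vertex 0.00 0.00 0.00
    endloop
  endfacet
  facet normal 1.0000 0.0000 0.0000
    outer loop
      vertex 11.01 0.00 0.00
      vertex 11.01 8.76 0.00
      vertex 11.01 0.00 10.51
    endloop
  endfacet
endsolid part

The G0 Z moves step by Δz≈2.10 mm. The G1 loops shrink linearly with z, so the solid tapers from its base footprint up to z≈10.5. Closing with a flat bottom cap and the tapered top and triangulating gives 8 facets — a wedge (ramp): 11 × 8.76 mm base, rising to 10.5 mm along the y=0 edge and sloping linearly to z=0 at y=8.76.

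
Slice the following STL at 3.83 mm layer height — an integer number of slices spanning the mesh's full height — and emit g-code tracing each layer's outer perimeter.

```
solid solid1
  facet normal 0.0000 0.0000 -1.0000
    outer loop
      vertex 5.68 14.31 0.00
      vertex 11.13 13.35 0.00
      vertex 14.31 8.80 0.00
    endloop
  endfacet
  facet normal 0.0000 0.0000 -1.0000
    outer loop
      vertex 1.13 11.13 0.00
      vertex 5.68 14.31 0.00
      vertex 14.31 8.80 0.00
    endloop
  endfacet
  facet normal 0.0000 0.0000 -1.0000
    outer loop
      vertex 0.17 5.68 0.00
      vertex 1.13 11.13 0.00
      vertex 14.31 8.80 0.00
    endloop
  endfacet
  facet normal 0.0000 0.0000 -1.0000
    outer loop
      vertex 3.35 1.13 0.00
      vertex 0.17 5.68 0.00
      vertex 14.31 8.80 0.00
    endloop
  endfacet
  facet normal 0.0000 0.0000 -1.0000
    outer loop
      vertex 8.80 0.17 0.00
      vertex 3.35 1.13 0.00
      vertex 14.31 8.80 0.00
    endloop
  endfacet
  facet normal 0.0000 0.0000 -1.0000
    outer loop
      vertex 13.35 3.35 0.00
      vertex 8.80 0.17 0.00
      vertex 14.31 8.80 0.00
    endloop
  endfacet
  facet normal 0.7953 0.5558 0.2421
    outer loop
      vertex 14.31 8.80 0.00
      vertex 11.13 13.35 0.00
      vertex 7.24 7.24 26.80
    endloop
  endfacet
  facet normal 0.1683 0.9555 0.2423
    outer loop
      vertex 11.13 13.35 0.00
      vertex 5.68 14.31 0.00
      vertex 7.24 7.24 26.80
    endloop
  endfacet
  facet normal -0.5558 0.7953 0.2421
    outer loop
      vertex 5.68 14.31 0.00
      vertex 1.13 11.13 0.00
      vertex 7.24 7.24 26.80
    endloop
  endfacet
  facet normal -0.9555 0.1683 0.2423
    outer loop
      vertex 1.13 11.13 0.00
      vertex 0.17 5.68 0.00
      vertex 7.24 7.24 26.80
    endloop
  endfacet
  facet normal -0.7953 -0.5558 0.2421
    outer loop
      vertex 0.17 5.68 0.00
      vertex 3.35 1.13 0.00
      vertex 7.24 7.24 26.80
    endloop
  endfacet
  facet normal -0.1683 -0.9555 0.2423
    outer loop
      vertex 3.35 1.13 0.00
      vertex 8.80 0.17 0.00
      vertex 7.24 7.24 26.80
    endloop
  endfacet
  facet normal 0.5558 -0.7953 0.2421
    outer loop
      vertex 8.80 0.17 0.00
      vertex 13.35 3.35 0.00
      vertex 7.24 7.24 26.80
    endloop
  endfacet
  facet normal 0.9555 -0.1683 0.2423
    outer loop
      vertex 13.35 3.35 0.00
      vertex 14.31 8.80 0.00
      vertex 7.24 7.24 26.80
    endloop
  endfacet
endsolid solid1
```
; perimeter-only toolpath
G21 ; units = mm
G90 ; absolute positioning
G28 ; home
; layer 1
G0 Z3.83
G0 X13.30 Y8.58
G1 X10.57 Y12.48
G1 X5.90 Y13.30
G1 X2.00 Y10.57
G1 X1.18 Y5.90
G1 X3.91 Y2.00
G1 X8.58 Y1.18
G1 X12.48 Y3.91
G1 X13.30 Y8.58
; layer 2
G0 Z7.66
G0 X12.29 Y8.35
G1 X10.02 Y11.60
G1 X6.13 Y12.29
G1 X2.88 Y10.02
G1 X2.19 Y6.13
G1 X4.46 Y2.88
G1 X8.35 Y2.19
G1 X11.60 Y4.46
G1 X12.29 Y8.35
; layer 3
G0 Z11.49
G0 X11.28 Y8.13
G1 X9.46 Y10.73
G1 X6.35 Y11.28
G1 X3.75 Y9.46
G1 X3.20 Y6.35
G1 X5.02 Y3.75
G1 X8.13 Y3.20
G1 X10.73 Y5.02
G1 X11.28 Y8.13
; layer 4
G0 Z15.31
G0 X10.27 Y7.91
G1 X8.91 Y9.86
G1 X6.57 Y10.27
G1 X4.62 Y8.91
G1 X4.21 Y6.57
G1 X5.57 Y4.62
G1 X7.91 Y4.21
G1 X9.86 Y5.57
G1 X10.27 Y7.91
; layer 5
G0 Z19.14
G0 X9.26 Y7.69
G1 X8.35 Y8.99
G1 X6.79 Y9.26
G1 X5.49 Y8.35
G1 X5.22 Y6.79
G1 X6.13 Y5.49
G1 X7.69 Y5.22
G1 X8.99 Y6.13
G1 X9.26 Y7.69
; layer 6
G0 Z22.97
G0 X8.25 Y7.46
G1 X7.80 Y8.11
G1 X7.02 Y8.25
G1 X6.37 Y7.80
G1 X6.23 Y7.02
G1 X6.68 Y6.37
G1 X7.46 Y6.23
G1 X8.11 Y6.68
G1 X8.25 Y7.46
M2 ; end

The solid is a regular 8-sided pyramid, base circumscribed radius ≈ 7.24 mm, apex at z ≈ 26.8 mm. Slicing at Δz = 3.83 mm — 7 equal slices spanning the solid's height, so layer i sits at z = i·h/7 — gives 6 non-empty perimeters. Each is a 8-segment closed polygon; G0 lifts to the layer z and rapids to the start vertex, then G1 traces the edges. The cross-section shrinks linearly with z (the slice at the apex is degenerate and omitted).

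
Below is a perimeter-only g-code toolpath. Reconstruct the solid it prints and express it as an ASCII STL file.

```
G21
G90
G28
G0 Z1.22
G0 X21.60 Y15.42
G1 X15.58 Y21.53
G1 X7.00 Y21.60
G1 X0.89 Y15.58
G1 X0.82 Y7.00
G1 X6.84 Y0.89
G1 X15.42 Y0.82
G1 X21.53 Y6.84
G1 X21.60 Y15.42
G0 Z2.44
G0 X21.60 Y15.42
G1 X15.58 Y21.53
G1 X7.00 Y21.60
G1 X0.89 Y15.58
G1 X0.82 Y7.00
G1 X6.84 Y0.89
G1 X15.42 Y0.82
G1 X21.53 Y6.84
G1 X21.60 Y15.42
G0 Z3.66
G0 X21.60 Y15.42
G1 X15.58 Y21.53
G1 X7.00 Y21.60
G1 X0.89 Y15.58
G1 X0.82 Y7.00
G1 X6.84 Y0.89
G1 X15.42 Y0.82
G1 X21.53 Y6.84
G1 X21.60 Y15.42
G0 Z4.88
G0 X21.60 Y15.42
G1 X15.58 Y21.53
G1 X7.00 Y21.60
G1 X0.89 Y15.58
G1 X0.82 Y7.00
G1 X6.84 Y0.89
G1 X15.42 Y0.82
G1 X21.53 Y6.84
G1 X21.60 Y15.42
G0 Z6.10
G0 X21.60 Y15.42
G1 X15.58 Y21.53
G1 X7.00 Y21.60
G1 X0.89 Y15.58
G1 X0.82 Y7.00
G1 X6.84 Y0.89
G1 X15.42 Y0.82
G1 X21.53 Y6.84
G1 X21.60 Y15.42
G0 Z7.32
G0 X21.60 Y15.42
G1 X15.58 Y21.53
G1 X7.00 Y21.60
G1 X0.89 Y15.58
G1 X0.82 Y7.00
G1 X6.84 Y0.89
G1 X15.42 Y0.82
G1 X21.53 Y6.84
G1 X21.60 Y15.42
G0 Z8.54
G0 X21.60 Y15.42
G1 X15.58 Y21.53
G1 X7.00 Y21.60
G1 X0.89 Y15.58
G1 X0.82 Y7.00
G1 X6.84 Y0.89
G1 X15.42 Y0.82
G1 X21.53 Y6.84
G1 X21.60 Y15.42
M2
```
solid part
  facet normal 0.0000 0.0000 -1.0000
    outer loop
      vertex 7.00 21.60 0.00
      vertex 15.58 21.53 0.00
      vertex 21.60 15.42 0.00
    endloop
  endfacet
  facet normal 0.0000 0.0000 -1.0000
    outer loop
      vertex 0.89 15.58 0.00
      vertex 7.00 21.60 0.00
      vertex 21.60 15.42 0.00
    endloop
  endfacet
  facet normal 0.0000 0.0000 -1.0000
    outer loop
      vertex 0.82 7.00 0.00
      vertex 0.89 15.58 0.00
      vertex 21.60 15.42 0.00
    endloop
  endfacet
  facet normal 0.0000 0.0000 -1.0000
    outer loop
      vertex 6.84 0.89 0.00
      vertex 0.82 7.00 0.00
      vertex 21.60 15.42 0.00
    endloop
  endfacet
  facet normal 0.0000 0.0000 -1.0000
    outer loop
      vertex 15.42 0.82 0.00
      vertex 6.84 0.89 0.00
      vertex 21.60 15.42 0.00
    endloop
  endfacet
  facet normal 0.0000 0.0000 -1.0000
    outer loop
      vertex 21.53 6.84 0.00
      vertex 15.42 0.82 0.00
      vertex 21.60 15.42 0.00
    endloop
  endfacet
  facet normal 0.0000 0.0000 1.0000
    outer loop
      vertex 21.60 15.42 8.54
      vertex 15.58 21.53 8.54
      vertex 7.00 21.60 8.54
    endloop
  endfacet
  facet normal 0.0000 0.0000 1.0000
    outer loop
      vertex 21.60 15.42 8.54
      vertex 7.00 21.60 8.54
      vertex 0.89 15.58 8.54
    endloop
  endfacet
  facet normal 0.0000 0.0000 1.0000
    outer loop
      vertex 21.60 15.42 8.54
      vertex 0.89 15.58 8.54
      vertex 0.82 7.00 8.54
    endloop
  endfacet
  facet normal 0.0000 0.0000 1.0000
    outer loop
      vertex 21.60 15.42 8.54
      vertex 0.82 7.00 8.54
      vertex 6.84 0.89 8.54
    endloop
  endfacet
  facet normal 0.0000 0.0000 1.0000
    outer loop
      vertex 21.60 15.42 8.54
      vertex 6.84 0.89 8.54
      vertex 15.42 0.82 8.54
    endloop
  endfacet
  facet normal 0.0000 0.0000 1.0000
    outer loop
      vertex 21.60 15.42 8.54
      vertex 15.42 0.82 8.54
      vertex 21.53 6.84 8.54
    endloop
  endfacet
  facet normal 0.7123 0.7018 0.0000
    outer loop
      vertex 21.60 15.42 0.00
      vertex 15.58 21.53 0.00
      vertex 15.58 21.53 8.54
    endloop
  endfacet
  facet normal 0.7123 0.7018 0.0000
    outer loop
      vertex 21.60 15.42 0.00
      vertex 15.58 21.53 8.54
      vertex 21.60 15.42 8.54
    endloop
  endfacet
  facet normal 0.0082 1.0000 0.0000
    outer loop
      vertex 15.58 21.53 0.00
      vertex 7.00 21.60 0.00
      vertex 7.00 21.60 8.54
    endloop
  endfacet
  facet normal 0.0082 1.0000 0.0000
    outer loop
      vertex 15.58 21.53 0.00
      vertex 7.00 21.60 8.54
      vertex 15.58 21.53 8.54
    endloop
  endfacet
  facet normal -0.7018 0.7123 0.0000
    outer loop
      vertex 7.00 21.60 0.00
      vertex 0.89 15.58 0.00
      vertex 0.89 15.58 8.54
    endloop
  endfacet
  facet normal -0.7018 0.7123 0.0000
    outer loop
      vertex 7.00 21.60 0.00
      vertex 0.89 15.58 8.54
      vertex 7.00 21.60 8.54
    endloop
  endfacet
  facet normal -1.0000 0.0082 0.0000
    outer loop
      vertex 0.89 15.58 0.00
      vertex 0.82 7.00 0.00
      vertex 0.82 7.00 8.54
    endloop
  endfacet
  facet normal -1.0000 0.0082 0.0000
    outer loop
      vertex 0.89 15.58 0.00
      vertex 0.82 7.00 8.54
      vertex 0.89 15.58 8.54
    endloop
  endfacet
  facet normal -0.7123 -0.7018 0.0000
    outer loop
      vertex 0.82 7.00 0.00
      vertex 6.84 0.89 0.00
      vertex 6.84 0.89 8.54
    endloop
  endfacet
  facet normal -0.7123 -0.7018 0.0000
    outer loop
      vertex 0.82 7.00 0.00
      vertex 6.84 0.89 8.54
      vertex 0.82 7.00 8.54
    endloop
  endfacet
  facet normal -0.0082 -1.0000 0.0000
    outer loop
      vertex 6.84 0.89 0.00
      vertex 15.42 0.82 0.00
      vertex 15.42 0.82 8.54
    endloop
  endfacet
  facet normal -0.0082 -1.0000 0.0000
    outer loop
      vertex 6.84 0.89 0.00
      vertex 15.42 0.82 8.54
      vertex 6.84 0.89 8.54
    endloop
  endfacet
  facet normal 0.7018 -0.7123 0.0000
    outer loop
      vertex 15.42 0.82 0.00
      vertex 21.53 6.84 0.00
      vertex 21.53 6.84 8.54
    endloop
  endfacet
  facet normal 0.7018 -0.7123 0.0000
    outer loop
      vertex 15.42 0.82 0.00
      vertex 21.53 6.84 8.54
      vertex 15.42 0.82 8.54
    endloop
  endfacet
  facet normal 1.0000 -0.0082 0.0000
    outer loop
      vertex 21.53 6.84 0.00
      vertex 21.60 15.42 0.00
      vertex 21.60 15.42 8.54
    endloop
  endfacet
  facet normal 1.0000 -0.0082 0.0000
    outer loop
      vertex 21.53 6.84 0.00
      vertex 21.60 15.42 8.54
      vertex 21.53 6.84 8.54
    endloop
  endfacet
endsolid part

The G0 Z moves step by Δz≈1.22 mm. Every layer's G1 loop is the same polygon, so the solid is a straight extrusion of it from z=0 to z≈8.54. Closing with flat bottom and top caps and triangulating gives 28 facets — a regular 8-sided prism (a cylinder approximated with 8 flat sides), circumscribed radius ≈ 11.2 mm, height ≈ 8.54 mm.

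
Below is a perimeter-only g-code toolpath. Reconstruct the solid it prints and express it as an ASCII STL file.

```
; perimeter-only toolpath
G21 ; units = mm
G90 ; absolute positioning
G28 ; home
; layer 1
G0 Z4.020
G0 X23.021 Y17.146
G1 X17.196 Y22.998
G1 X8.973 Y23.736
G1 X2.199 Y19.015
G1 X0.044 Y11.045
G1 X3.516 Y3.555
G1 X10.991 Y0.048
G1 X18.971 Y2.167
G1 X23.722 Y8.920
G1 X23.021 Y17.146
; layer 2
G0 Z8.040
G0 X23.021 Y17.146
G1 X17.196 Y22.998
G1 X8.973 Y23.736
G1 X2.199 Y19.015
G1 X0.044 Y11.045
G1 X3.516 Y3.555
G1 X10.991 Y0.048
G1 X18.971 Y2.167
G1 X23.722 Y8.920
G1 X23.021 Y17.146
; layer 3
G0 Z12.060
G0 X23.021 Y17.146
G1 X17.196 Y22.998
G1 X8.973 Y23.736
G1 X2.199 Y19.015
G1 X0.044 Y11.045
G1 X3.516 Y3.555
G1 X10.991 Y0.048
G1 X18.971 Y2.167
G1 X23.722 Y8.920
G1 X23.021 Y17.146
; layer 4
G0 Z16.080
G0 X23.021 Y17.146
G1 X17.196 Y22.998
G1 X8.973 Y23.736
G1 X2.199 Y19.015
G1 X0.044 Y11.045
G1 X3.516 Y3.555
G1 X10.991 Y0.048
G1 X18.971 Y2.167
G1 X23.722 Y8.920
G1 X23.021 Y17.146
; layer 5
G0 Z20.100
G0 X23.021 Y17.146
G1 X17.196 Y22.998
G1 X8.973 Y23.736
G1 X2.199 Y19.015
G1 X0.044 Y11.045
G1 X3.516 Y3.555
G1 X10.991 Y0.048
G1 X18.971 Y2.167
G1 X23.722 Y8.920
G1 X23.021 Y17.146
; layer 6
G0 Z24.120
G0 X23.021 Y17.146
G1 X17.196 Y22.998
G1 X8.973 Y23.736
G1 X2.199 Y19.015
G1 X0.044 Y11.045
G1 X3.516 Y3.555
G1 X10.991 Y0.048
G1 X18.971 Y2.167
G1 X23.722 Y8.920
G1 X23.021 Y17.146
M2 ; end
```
solid part
  facet normal 0.0000 0.0000 -1.0000
    outer loop
      vertex 8.973 23.736 0.000
      vertex 17.196 22.998 0.000
      vertex 23.021 17.146 0.000
    endloop
  endfacet
  facet normal 0.0000 0.0000 -1.0000
    outer loop
      vertex 2.199 19.015 0.000
      vertex 8.973 23.736 0.000
      vertex 23.021 17.146 0.000
    endloop
  endfacet
  facet normal 0.0000 0.0000 -1.0000
    outer loop
      vertex 0.044 11.045 0.000
      vertex 2.199 19.015 0.000
      vertex 23.021 17.146 0.000
    endloop
  endfacet
  facet normal 0.0000 0.0000 -1.0000
    outer loop
      vertex 3.516 3.555 0.000
      vertex 0.044 11.045 0.000
      vertex 23.021 17.146 0.000
    endloop
  endfacet
  facet normal 0.0000 0.0000 -1.0000
    outer loop
      vertex 10.991 0.048 0.000
      vertex 3.516 3.555 0.000
      vertex 23.021 17.146 0.000
    endloop
  endfacet
  facet normal 0.0000 0.0000 -1.0000
    outer loop
      vertex 18.971 2.167 0.000
      vertex 10.991 0.048 0.000
      vertex 23.021 17.146 0.000
    endloop
  endfacet
  facet normal 0.0000 0.0000 -1.0000
    outer loop
      vertex 23.722 8.920 0.000
      vertex 18.971 2.167 0.000
      vertex 23.021 17.146 0.000
    endloop
  endfacet
  facet normal 0.0000 0.0000 1.0000
    outer loop
      vertex 23.021 17.146 24.120
      vertex 17.196 22.998 24.120
      vertex 8.973 23.736 24.120
    endloop
  endfacet
  facet normal 0.0000 0.0000 1.0000
    outer loop
      vertex 23.021 17.146 24.120
      vertex 8.973 23.736 24.120
      vertex 2.199 19.015 24.120
    endloop
  endfacet
  facet normal 0.0000 0.0000 1.0000
    outer loop
      vertex 23.021 17.146 24.120
      vertex 2.199 19.015 24.120
      vertex 0.044 11.045 24.120
    endloop
  endfacet
  facet normal 0.0000 0.0000 1.0000
    outer loop
      vertex 23.021 17.146 24.120
      vertex 0.044 11.045 24.120
      vertex 3.516 3.555 24.120
    endloop
  endfacet
  facet normal 0.0000 0.0000 1.0000
    outer loop
      vertex 23.021 17.146 24.120
      vertex 3.516 3.555 24.120
      vertex 10.991 0.048 24.120
    endloop
  endfacet
  facet normal 0.0000 0.0000 1.0000
    outer loop
      vertex 23.021 17.146 24.120
      vertex 10.991 0.048 24.120
      vertex 18.971 2.167 24.120
    endloop
  endfacet
  facet normal 0.0000 0.0000 1.0000
    outer loop
      vertex 23.021 17.146 24.120
      vertex 18.971 2.167 24.120
      vertex 23.722 8.920 24.120
    endloop
  endfacet
  facet normal 0.7087 0.7055 0.0000
    outer loop
      vertex 23.021 17.146 0.000
      vertex 17.196 22.998 0.000
      vertex 17.196 22.998 24.120
    endloop
  endfacet
  facet normal 0.7087 0.7055 0.0000
    outer loop
      vertex 23.021 17.146 0.000
      vertex 17.196 22.998 24.120
      vertex 23.021 17.146 24.120
    endloop
  endfacet
  facet normal 0.0894 0.9960 0.0000
    outer loop
      vertex 17.196 22.998 0.000
      vertex 8.973 23.736 0.000
      vertex 8.973 23.736 24.120
    endloop
  endfacet
  facet normal 0.0894 0.9960 0.0000
    outer loop
      vertex 17.196 22.998 0.000
      vertex 8.973 23.736 24.120
      vertex 17.196 22.998 24.120
    endloop
  endfacet
  facet normal -0.5718 0.8204 0.0000
    outer loop
      vertex 8.973 23.736 0.000
      vertex 2.199 19.015 0.000
      vertex 2.199 19.015 24.120
    endloop
  endfacet
  facet normal -0.5718 0.8204 0.0000
    outer loop
      vertex 8.973 23.736 0.000
      vertex 2.199 19.015 24.120
      vertex 8.973 23.736 24.120
    endloop
  endfacet
  facet normal -0.9653 0.2610 0.0000
    outer loop
      vertex 2.199 19.015 0.000
      vertex 0.044 11.045 0.000
      vertex 0.044 11.045 24.120
    endloop
  endfacet
  facet normal -0.9653 0.2610 0.0000
    outer loop
      vertex 2.199 19.015 0.000
      vertex 0.044 11.045 24.120
      vertex 2.199 19.015 24.120
    endloop
  endfacet
  facet normal -0.9073 -0.4206 0.0000
    outer loop
      vertex 0.044 11.045 0.000
      vertex 3.516 3.555 0.000
      vertex 3.516 3.555 24.120
    endloop
  endfacet
  facet normal -0.9073 -0.4206 0.0000
    outer loop
      vertex 0.044 11.045 0.000
      vertex 3.516 3.555 24.120
      vertex 0.044 11.045 24.120
    endloop
  endfacet
  facet normal -0.4247 -0.9053 0.0000
    outer loop
      vertex 3.516 3.555 0.000
      vertex 10.991 0.048 0.000
      vertex 10.991 0.048 24.120
    endloop
  endfacet
  facet normal -0.4247 -0.9053 0.0000
    outer loop
      vertex 3.516 3.555 0.000
      vertex 10.991 0.048 24.120
      vertex 3.516 3.555 24.120
    endloop
  endfacet
  facet normal 0.2566 -0.9665 0.0000
    outer loop
      vertex 10.991 0.048 0.000
      vertex 18.971 2.167 0.000
      vertex 18.971 2.167 24.120
    endloop
  endfacet
  facet normal 0.2566 -0.9665 0.0000
    outer loop
      vertex 10.991 0.048 0.000
      vertex 18.971 2.167 24.120
      vertex 10.991 0.048 24.120
    endloop
  endfacet
  facet normal 0.8179 -0.5754 0.0000
    outer loop
      vertex 18.971 2.167 0.000
      vertex 23.722 8.920 0.000
      vertex 23.722 8.920 24.120
    endloop
  endfacet
  facet normal 0.8179 -0.5754 0.0000
    outer loop
      vertex 18.971 2.167 0.000
      vertex 23.722 8.920 24.120
      vertex 18.971 2.167 24.120
    endloop
  endfacet
  facet normal 0.9964 0.0849 0.0000
    outer loop
      vertex 23.722 8.920 0.000
      vertex 23.021 17.146 0.000
      vertex 23.021 17.146 24.120
    endloop
  endfacet
  facet normal 0.9964 0.0849 0.0000
    outer loop
      vertex 23.722 8.920 0.000
      vertex 23.021 17.146 24.120
      vertex 23.722 8.920 24.120
    endloop
  endfacet
endsolid part

The G0 Z moves step by Δz≈4.020 mm. Every layer's G1 loop is the same polygon, so the solid is a straight extrusion of it from z=0 to z≈24.1. Closing with flat bottom and top caps and triangulating gives 32 facets — a regular 9-sided prism (a cylinder approximated with 9 flat sides), circumscribed radius ≈ 12.1 mm, height ≈ 24.1 mm.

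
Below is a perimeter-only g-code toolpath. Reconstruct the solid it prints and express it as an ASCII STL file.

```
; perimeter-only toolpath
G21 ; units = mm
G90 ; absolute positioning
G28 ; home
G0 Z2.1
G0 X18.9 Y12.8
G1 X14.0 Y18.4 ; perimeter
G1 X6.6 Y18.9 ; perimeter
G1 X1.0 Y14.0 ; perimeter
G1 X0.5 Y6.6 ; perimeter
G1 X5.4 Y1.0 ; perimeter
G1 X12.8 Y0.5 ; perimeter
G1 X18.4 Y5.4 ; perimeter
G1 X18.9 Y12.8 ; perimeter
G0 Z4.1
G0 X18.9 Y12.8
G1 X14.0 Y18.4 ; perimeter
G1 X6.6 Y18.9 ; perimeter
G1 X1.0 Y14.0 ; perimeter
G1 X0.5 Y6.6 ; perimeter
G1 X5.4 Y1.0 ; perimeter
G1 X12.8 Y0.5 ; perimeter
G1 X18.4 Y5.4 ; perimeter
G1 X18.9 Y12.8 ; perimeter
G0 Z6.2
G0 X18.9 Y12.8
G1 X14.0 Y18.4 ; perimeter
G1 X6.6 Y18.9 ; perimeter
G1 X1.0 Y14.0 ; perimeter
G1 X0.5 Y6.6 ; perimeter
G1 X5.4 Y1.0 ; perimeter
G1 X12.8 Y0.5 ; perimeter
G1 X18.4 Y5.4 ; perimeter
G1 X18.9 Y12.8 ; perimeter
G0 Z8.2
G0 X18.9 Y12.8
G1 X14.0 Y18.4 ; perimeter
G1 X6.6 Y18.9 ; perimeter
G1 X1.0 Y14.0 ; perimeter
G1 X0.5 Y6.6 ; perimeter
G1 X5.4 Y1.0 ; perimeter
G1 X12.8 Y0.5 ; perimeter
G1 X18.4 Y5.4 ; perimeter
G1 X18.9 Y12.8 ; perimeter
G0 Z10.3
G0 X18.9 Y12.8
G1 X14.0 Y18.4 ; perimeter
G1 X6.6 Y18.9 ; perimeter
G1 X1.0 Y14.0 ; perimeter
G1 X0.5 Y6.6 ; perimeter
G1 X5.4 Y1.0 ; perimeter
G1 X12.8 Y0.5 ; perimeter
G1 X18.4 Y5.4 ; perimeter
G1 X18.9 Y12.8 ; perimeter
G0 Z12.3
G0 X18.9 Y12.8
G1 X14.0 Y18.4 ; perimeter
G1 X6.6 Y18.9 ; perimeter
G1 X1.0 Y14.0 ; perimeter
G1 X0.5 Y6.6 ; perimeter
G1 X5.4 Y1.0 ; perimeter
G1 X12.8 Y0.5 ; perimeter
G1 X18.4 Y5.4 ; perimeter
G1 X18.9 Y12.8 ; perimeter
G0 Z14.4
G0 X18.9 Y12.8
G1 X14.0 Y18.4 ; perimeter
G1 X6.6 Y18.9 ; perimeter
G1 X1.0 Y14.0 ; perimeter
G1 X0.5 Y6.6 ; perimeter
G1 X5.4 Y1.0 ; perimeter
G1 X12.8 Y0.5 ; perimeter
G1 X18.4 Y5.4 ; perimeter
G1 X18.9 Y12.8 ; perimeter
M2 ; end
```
solid part
  facet normal 0.0000 0.0000 -1.0000
    outer loop
      vertex 6.6 18.9 0.0
      vertex 14.0 18.4 0.0
      vertex 18.9 12.8 0.0
    endloop
  endfacet
  facet normal 0.0000 0.0000 -1.0000
    outer loop
      vertex 1.0 14.0 0.0
      vertex 6.6 18.9 0.0
      vertex 18.9 12.8 0.0
    endloop
  endfacet
  facet normal 0.0000 0.0000 -1.0000
    outer loop
      vertex 0.5 6.6 0.0
      vertex 1.0 14.0 0.0
      vertex 18.9 12.8 0.0
    endloop
  endfacet
  facet normal 0.0000 0.0000 -1.0000
    outer loop
      vertex 5.4 1.0 0.0
      vertex 0.5 6.6 0.0
      vertex 18.9 12.8 0.0
    endloop
  endfacet
  facet normal 0.0000 0.0000 -1.0000
    outer loop
      vertex 12.8 0.5 0.0
      vertex 5.4 1.0 0.0
      vertex 18.9 12.8 0.0
    endloop
  endfacet
  facet normal 0.0000 0.0000 -1.0000
    outer loop
      vertex 18.4 5.4 0.0
      vertex 12.8 0.5 0.0
      vertex 18.9 12.8 0.0
    endloop
  endfacet
  facet normal 0.0000 0.0000 1.0000
    outer loop
      vertex 18.9 12.8 14.4
      vertex 14.0 18.4 14.4
      vertex 6.6 18.9 14.4
    endloop
  endfacet
  facet normal 0.0000 0.0000 1.0000
    outer loop
      vertex 18.9 12.8 14.4
      vertex 6.6 18.9 14.4
      vertex 1.0 14.0 14.4
    endloop
  endfacet
  facet normal 0.0000 0.0000 1.0000
    outer loop
      vertex 18.9 12.8 14.4
      vertex 1.0 14.0 14.4
      vertex 0.5 6.6 14.4
    endloop
  endfacet
  facet normal 0.0000 0.0000 1.0000
    outer loop
      vertex 18.9 12.8 14.4
      vertex 0.5 6.6 14.4
      vertex 5.4 1.0 14.4
    endloop
  endfacet
  facet normal 0.0000 0.0000 1.0000
    outer loop
      vertex 18.9 12.8 14.4
      vertex 5.4 1.0 14.4
      vertex 12.8 0.5 14.4
    endloop
  endfacet
  facet normal 0.0000 0.0000 1.0000
    outer loop
      vertex 18.9 12.8 14.4
      vertex 12.8 0.5 14.4
      vertex 18.4 5.4 14.4
    endloop
  endfacet
  facet normal 0.7526 0.6585 0.0000
    outer loop
      vertex 18.9 12.8 0.0
      vertex 14.0 18.4 0.0
      vertex 14.0 18.4 14.4
    endloop
  endfacet
  facet normal 0.7526 0.6585 0.0000
    outer loop
      vertex 18.9 12.8 0.0
      vertex 14.0 18.4 14.4
      vertex 18.9 12.8 14.4
    endloop
  endfacet
  facet normal 0.0674 0.9977 0.0000
    outer loop
      vertex 14.0 18.4 0.0
      vertex 6.6 18.9 0.0
      vertex 6.6 18.9 14.4
    endloop
  endfacet
  facet normal 0.0674 0.9977 0.0000
    outer loop
      vertex 14.0 18.4 0.0
      vertex 6.6 18.9 14.4
      vertex 14.0 18.4 14.4
    endloop
  endfacet
  facet normal -0.6585 0.7526 0.0000
    outer loop
      vertex 6.6 18.9 0.0
      vertex 1.0 14.0 0.0
      vertex 1.0 14.0 14.4
    endloop
  endfacet
  facet normal -0.6585 0.7526 0.0000
    outer loop
      vertex 6.6 18.9 0.0
      vertex 1.0 14.0 14.4
      vertex 6.6 18.9 14.4
    endloop
  endfacet
  facet normal -0.9977 0.0674 0.0000
    outer loop
      vertex 1.0 14.0 0.0
      vertex 0.5 6.6 0.0
      vertex 0.5 6.6 14.4
    endloop
  endfacet
  facet normal -0.9977 0.0674 0.0000
    outer loop
      vertex 1.0 14.0 0.0
      vertex 0.5 6.6 14.4
      vertex 1.0 14.0 14.4
    endloop
  endfacet
  facet normal -0.7526 -0.6585 0.0000
    outer loop
      vertex 0.5 6.6 0.0
      vertex 5.4 1.0 0.0
      vertex 5.4 1.0 14.4
    endloop
  endfacet
  facet normal -0.7526 -0.6585 0.0000
    outer loop
      vertex 0.5 6.6 0.0
      vertex 5.4 1.0 14.4
      vertex 0.5 6.6 14.4
    endloop
  endfacet
  facet normal -0.0674 -0.9977 0.0000
    outer loop
      vertex 5.4 1.0 0.0
      vertex 12.8 0.5 0.0
      vertex 12.8 0.5 14.4
    endloop
  endfacet
  facet normal -0.0674 -0.9977 0.0000
    outer loop
      vertex 5.4 1.0 0.0
      vertex 12.8 0.5 14.4
      vertex 5.4 1.0 14.4
    endloop
  endfacet
  facet normal 0.6585 -0.7526 0.0000
    outer loop
      vertex 12.8 0.5 0.0
      vertex 18.4 5.4 0.0
      vertex 18.4 5.4 14.4
    endloop
  endfacet
  facet normal 0.6585 -0.7526 0.0000
    outer loop
      vertex 12.8 0.5 0.0
      vertex 18.4 5.4 14.4
      vertex 12.8 0.5 14.4
    endloop
  endfacet
  facet normal 0.9977 -0.0674 0.0000
    outer loop
      vertex 18.4 5.4 0.0
      vertex 18.9 12.8 0.0
      vertex 18.9 12.8 14.4
    endloop
  endfacet
  facet normal 0.9977 -0.0674 0.0000
    outer loop
      vertex 18.4 5.4 0.0
      vertex 18.9 12.8 14.4
      vertex 18.4 5.4 14.4
    endloop
  endfacet
endsolid part

The G0 Z moves step by Δz≈2.1 mm. Every layer's G1 loop is the same polygon, so the solid is a straight extrusion of it from z=0 to z≈14.4. Closing with flat bottom and top caps and triangulating gives 28 facets — a regular 8-sided prism (a cylinder approximated with 8 flat sides), circumscribed radius ≈ 9.7 mm, height ≈ 14.4 mm.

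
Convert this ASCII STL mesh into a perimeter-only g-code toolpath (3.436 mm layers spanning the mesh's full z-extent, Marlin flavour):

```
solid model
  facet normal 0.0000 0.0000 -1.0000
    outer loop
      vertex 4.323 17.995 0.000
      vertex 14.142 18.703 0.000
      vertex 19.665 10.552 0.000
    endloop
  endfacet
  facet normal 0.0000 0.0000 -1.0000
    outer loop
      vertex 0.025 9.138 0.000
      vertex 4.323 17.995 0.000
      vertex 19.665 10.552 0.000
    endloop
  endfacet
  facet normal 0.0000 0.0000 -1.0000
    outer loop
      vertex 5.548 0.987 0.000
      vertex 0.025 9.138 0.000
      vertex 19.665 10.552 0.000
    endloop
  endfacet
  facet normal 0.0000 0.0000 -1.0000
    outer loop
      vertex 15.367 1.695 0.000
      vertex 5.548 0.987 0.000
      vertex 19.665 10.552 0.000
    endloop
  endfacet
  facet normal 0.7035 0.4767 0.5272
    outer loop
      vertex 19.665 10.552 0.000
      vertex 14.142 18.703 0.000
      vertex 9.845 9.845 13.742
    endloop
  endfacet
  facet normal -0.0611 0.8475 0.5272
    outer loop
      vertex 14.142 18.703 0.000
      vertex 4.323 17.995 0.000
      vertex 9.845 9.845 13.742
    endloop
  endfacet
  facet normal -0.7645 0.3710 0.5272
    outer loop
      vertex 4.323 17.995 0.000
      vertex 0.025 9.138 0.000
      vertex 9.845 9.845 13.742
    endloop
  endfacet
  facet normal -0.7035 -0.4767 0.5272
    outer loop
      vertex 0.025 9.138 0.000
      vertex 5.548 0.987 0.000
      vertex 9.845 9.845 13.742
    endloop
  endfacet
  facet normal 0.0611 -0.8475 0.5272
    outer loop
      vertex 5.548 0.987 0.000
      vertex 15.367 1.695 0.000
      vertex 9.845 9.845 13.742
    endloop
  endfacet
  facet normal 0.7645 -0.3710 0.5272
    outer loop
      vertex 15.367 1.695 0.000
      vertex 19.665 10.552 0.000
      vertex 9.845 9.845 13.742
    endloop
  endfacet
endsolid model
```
; perimeter-only toolpath
G21 ; units = mm
G90 ; absolute positioning
G28 ; home
; layer 1
G0 Z3.436
G0 X17.210 Y10.375
G1 X13.068 Y16.488
G1 X5.704 Y15.957
G1 X2.480 Y9.315
G1 X6.622 Y3.202
G1 X13.986 Y3.732
G1 X17.210 Y10.375
; layer 2
G0 Z6.871
G0 X14.755 Y10.198
G1 X11.994 Y14.274
G1 X7.084 Y13.920
G1 X4.935 Y9.492
G1 X7.697 Y5.416
G1 X12.606 Y5.770
G1 X14.755 Y10.198
; layer 3
G0 Z10.306
G0 X12.300 Y10.022
G1 X10.919 Y12.059
G1 X8.464 Y11.883
G1 X7.390 Y9.668
G1 X8.771 Y7.630
G1 X11.226 Y7.807
G1 X12.300 Y10.022
M2 ; end

The solid is a regular 6-sided pyramid, base circumscribed radius ≈ 9.85 mm, apex at z ≈ 13.7 mm. Slicing at Δz = 3.436 mm — 4 equal slices spanning the solid's height, so layer i sits at z = i·h/4 — gives 3 non-empty perimeters. Each is a 6-segment closed polygon; G0 lifts to the layer z and rapids to the start vertex, then G1 traces the edges. The cross-section shrinks linearly with z (the slice at the apex is degenerate and omitted).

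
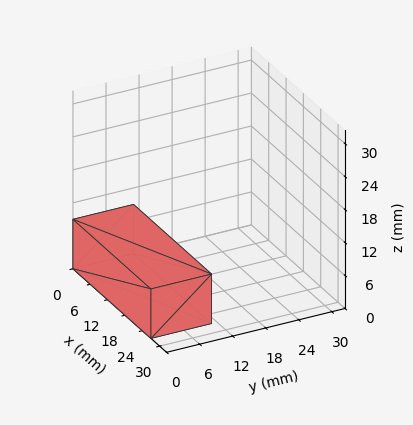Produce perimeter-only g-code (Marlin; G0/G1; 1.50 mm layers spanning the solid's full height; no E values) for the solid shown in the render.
Reading the render: the shape is a rectangular box, roughly 27 × 11 mm footprint and 9 mm tall (dimensions read to the nearest mm from the axis ticks). For the g-code, the solid's height is divided into equal slices at the stated Δz and each level perimeter traced with G1 moves after a G0 lift.

; perimeter-only toolpath
G21 ; units = mm
G90 ; absolute positioning
G28 ; home
; layer 1
G0 Z1.50
G0 X0.00 Y0.00
G1 X27.00 Y0.00
G1 X27.00 Y11.00
G1 X0.00 Y11.00
G1 X0.00 Y0.00
; layer 2
G0 Z3.00
G0 X0.00 Y0.00
G1 X27.00 Y0.00
G1 X27.00 Y11.00
G1 X0.00 Y11.00
G1 X0.00 Y0.00
; layer 3
G0 Z4.50
G0 X0.00 Y0.00
G1 X27.00 Y0.00
G1 X27.00 Y11.00
G1 X0.00 Y11.00
G1 X0.00 Y0.00
; layer 4
G0 Z6.00
G0 X0.00 Y0.00
G1 X27.00 Y0.00
G1 X27.00 Y11.00
G1 X0.00 Y11.00
G1 X0.00 Y0.00
; layer 5
G0 Z7.50
G0 X0.00 Y0.00
G1 X27.00 Y0.00
G1 X27.00 Y11.00
G1 X0.00 Y11.00
G1 X0.00 Y0.00
; layer 6
G0 Z9.00
G0 X0.00 Y0.00
G1 X27.00 Y0.00
G1 X27.00 Y11.00
G1 X0.00 Y11.00
G1 X0.00 Y0.00
M2 ; end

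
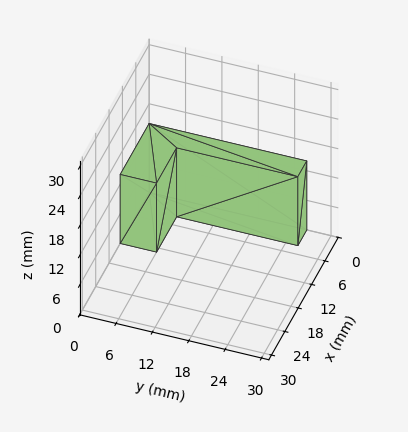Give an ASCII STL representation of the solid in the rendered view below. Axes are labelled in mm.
Reading the render: the shape is an L-shaped prism: outer 13 × 26 mm, arm thicknesses ≈ 6 mm (horizontal) and 4 mm (vertical), extruded 14 mm in z (dimensions read to the nearest mm from the axis ticks). For the STL, each face is triangulated and given an outward normal.

solid part
  facet normal 0.0000 0.0000 -1.0000
    outer loop
      vertex 13.00 6.00 0.00
      vertex 13.00 0.00 0.00
      vertex 0.00 0.00 0.00
    endloop
  endfacet
  facet normal 0.0000 0.0000 -1.0000
    outer loop
      vertex 4.00 6.00 0.00
      vertex 13.00 6.00 0.00
      vertex 0.00 0.00 0.00
    endloop
  endfacet
  facet normal 0.0000 0.0000 -1.0000
    outer loop
      vertex 4.00 26.00 0.00
      vertex 4.00 6.00 0.00
      vertex 0.00 0.00 0.00
    endloop
  endfacet
  facet normal 0.0000 0.0000 -1.0000
    outer loop
      vertex 0.00 26.00 0.00
      vertex 4.00 26.00 0.00
      vertex 0.00 0.00 0.00
    endloop
  endfacet
  facet normal 0.0000 0.0000 1.0000
    outer loop
      vertex 0.00 0.00 14.00
      vertex 13.00 0.00 14.00
      vertex 13.00 6.00 14.00
    endloop
  endfacet
  facet normal 0.0000 0.0000 1.0000
    outer loop
      vertex 0.00 0.00 14.00
      vertex 13.00 6.00 14.00
      vertex 4.00 6.00 14.00
    endloop
  endfacet
  facet normal 0.0000 0.0000 1.0000
    outer loop
      vertex 0.00 0.00 14.00
      vertex 4.00 6.00 14.00
      vertex 4.00 26.00 14.00
    endloop
  endfacet
  facet normal 0.0000 0.0000 1.0000
    outer loop
      vertex 0.00 0.00 14.00
      vertex 4.00 26.00 14.00
      vertex 0.00 26.00 14.00
    endloop
  endfacet
  facet normal 0.0000 -1.0000 0.0000
    outer loop
      vertex 0.00 0.00 0.00
      vertex 13.00 0.00 0.00
      vertex 13.00 0.00 14.00
    endloop
  endfacet
  facet normal 0.0000 -1.0000 0.0000
    outer loop
      vertex 0.00 0.00 0.00
      vertex 13.00 0.00 14.00
      vertex 0.00 0.00 14.00
    endloop
  endfacet
  facet normal 1.0000 0.0000 0.0000
    outer loop
      vertex 13.00 0.00 0.00
      vertex 13.00 6.00 0.00
      vertex 13.00 6.00 14.00
    endloop
  endfacet
  facet normal 1.0000 0.0000 0.0000
    outer loop
      vertex 13.00 0.00 0.00
      vertex 13.00 6.00 14.00
      vertex 13.00 0.00 14.00
    endloop
  endfacet
  facet normal 0.0000 1.0000 0.0000
    outer loop
      vertex 13.00 6.00 0.00
      vertex 4.00 6.00 0.00
      vertex 4.00 6.00 14.00
    endloop
  endfacet
  facet normal 0.0000 1.0000 0.0000
    outer loop
      vertex 13.00 6.00 0.00
      vertex 4.00 6.00 14.00
      vertex 13.00 6.00 14.00
    endloop
  endfacet
  facet normal 1.0000 0.0000 0.0000
    outer loop
      vertex 4.00 6.00 0.00
      vertex 4.00 26.00 0.00
      vertex 4.00 26.00 14.00
    endloop
  endfacet
  facet normal 1.0000 0.0000 0.0000
    outer loop
      vertex 4.00 6.00 0.00
      vertex 4.00 26.00 14.00
      vertex 4.00 6.00 14.00
    endloop
  endfacet
  facet normal 0.0000 1.0000 0.0000
    outer loop
      vertex 4.00 26.00 0.00
      vertex 0.00 26.00 0.00
      vertex 0.00 26.00 14.00
    endloop
  endfacet
  facet normal 0.0000 1.0000 0.0000
    outer loop
      vertex 4.00 26.00 0.00
      vertex 0.00 26.00 14.00
      vertex 4.00 26.00 14.00
    endloop
  endfacet
  facet normal -1.0000 0.0000 0.0000
    outer loop
      vertex 0.00 26.00 0.00
      vertex 0.00 0.00 0.00
      vertex 0.00 0.00 14.00
    endloop
  endfacet
  facet normal -1.0000 0.0000 0.0000
    outer loop
      vertex 0.00 26.00 0.00
      vertex 0.00 0.00 14.00
      vertex 0.00 26.00 14.00
    endloop
  endfacet
endsolid part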